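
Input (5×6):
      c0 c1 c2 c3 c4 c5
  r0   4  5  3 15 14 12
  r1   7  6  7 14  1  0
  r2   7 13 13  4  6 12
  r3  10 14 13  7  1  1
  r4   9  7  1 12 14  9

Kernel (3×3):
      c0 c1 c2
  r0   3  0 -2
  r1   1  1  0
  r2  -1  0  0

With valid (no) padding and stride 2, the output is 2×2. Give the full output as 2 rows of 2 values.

12 -11
10 46

Output[0,0]: The receptive field on the input at this output position is [4 5 3 / 7 6 7 / 7 13 13]. Elementwise product with the kernel and sum: 4·3 + 3·-2 + 7·1 + 6·1 + 7·-1.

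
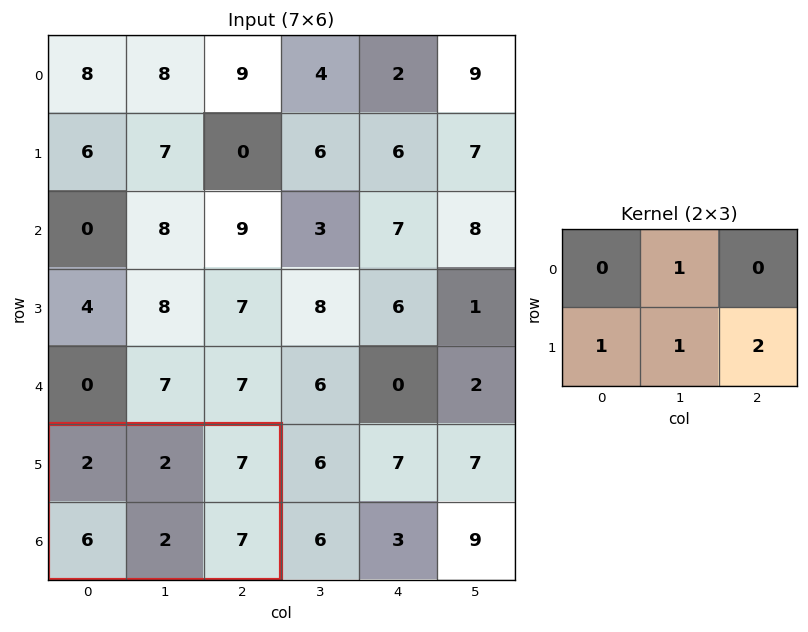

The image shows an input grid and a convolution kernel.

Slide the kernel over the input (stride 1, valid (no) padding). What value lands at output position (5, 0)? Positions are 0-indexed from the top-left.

24

The receptive field on the input at this output position is [2 2 7 / 6 2 7]. Elementwise product with the kernel and sum: 2·1 + 6·1 + 2·1 + 7·2.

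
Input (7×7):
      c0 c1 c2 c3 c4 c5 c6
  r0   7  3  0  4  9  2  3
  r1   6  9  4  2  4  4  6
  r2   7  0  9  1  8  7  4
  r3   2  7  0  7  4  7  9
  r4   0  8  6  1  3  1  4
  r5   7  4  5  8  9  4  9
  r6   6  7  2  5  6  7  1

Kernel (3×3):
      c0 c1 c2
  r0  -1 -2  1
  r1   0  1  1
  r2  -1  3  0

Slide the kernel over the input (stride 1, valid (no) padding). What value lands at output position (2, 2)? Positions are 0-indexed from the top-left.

5

The receptive field on the input at this output position is [9 1 8 / 0 7 4 / 6 1 3]. Elementwise product with the kernel and sum: 9·-1 + 1·-2 + 8·1 + 7·1 + 4·1 + 6·-1 + 1·3.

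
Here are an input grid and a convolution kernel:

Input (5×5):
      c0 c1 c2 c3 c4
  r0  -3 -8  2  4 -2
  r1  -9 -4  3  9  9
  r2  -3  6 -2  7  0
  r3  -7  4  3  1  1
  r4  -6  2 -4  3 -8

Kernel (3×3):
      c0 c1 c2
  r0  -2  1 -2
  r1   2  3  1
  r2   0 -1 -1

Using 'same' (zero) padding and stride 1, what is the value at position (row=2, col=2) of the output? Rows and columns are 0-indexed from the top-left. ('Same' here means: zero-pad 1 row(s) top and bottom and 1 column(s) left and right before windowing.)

The receptive field on the zero-padded input at this output position is [-4 3 9 / 6 -2 7 / 4 3 1]. Elementwise product with the kernel and sum: -4·-2 + 3·1 + 9·-2 + 6·2 + -2·3 + 7·1 + 3·-1 + 1·-1.

2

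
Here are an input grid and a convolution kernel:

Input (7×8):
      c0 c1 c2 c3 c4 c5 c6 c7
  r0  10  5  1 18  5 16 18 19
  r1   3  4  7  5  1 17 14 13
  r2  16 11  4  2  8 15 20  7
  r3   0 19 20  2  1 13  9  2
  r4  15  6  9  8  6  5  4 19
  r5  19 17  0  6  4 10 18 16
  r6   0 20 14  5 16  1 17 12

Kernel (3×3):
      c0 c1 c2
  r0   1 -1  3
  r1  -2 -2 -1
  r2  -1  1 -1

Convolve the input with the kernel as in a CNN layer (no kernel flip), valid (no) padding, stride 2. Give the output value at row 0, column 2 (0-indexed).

-20

The receptive field on the input at this output position is [5 16 18 / 1 17 14 / 8 15 20]. Elementwise product with the kernel and sum: 5·1 + 16·-1 + 18·3 + 1·-2 + 17·-2 + 14·-1 + 8·-1 + 15·1 + 20·-1.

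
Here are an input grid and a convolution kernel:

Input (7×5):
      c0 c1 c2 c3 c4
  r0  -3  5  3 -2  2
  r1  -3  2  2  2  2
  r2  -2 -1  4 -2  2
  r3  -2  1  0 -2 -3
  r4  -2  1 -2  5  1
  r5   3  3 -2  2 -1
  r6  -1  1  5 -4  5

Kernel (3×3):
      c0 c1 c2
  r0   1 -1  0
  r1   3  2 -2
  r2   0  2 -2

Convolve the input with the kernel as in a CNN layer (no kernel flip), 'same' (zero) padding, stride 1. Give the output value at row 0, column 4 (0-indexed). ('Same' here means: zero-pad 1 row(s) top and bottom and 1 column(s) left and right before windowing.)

The receptive field on the zero-padded input at this output position is [0 0 0 / -2 2 0 / 2 2 0]. Elementwise product with the kernel and sum: 0·1 + 0·-1 + -2·3 + 2·2 + 0·-2 + 2·2 + 0·-2.

2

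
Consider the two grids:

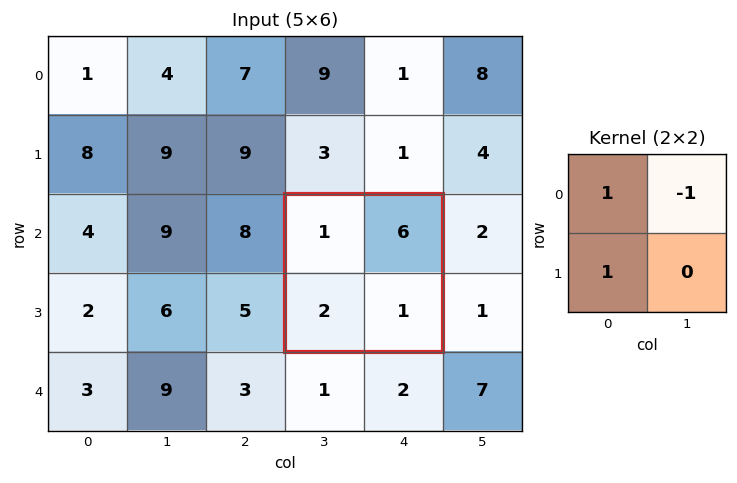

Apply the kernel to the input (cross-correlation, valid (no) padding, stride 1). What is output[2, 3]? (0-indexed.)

The receptive field on the input at this output position is [1 6 / 2 1]. Elementwise product with the kernel and sum: 1·1 + 6·-1 + 2·1.

-3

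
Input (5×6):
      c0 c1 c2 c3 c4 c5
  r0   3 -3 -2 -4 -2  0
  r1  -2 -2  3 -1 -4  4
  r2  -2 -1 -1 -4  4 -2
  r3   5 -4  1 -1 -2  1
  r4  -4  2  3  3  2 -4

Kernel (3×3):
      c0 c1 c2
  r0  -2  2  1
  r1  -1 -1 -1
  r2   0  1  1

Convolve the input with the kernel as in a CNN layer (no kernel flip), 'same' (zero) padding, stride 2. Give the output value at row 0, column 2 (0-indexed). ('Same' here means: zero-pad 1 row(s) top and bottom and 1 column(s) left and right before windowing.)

The receptive field on the zero-padded input at this output position is [0 0 0 / -4 -2 0 / -1 -4 4]. Elementwise product with the kernel and sum: 0·-2 + 0·2 + 0·1 + -4·-1 + -2·-1 + 0·-1 + -4·1 + 4·1.

6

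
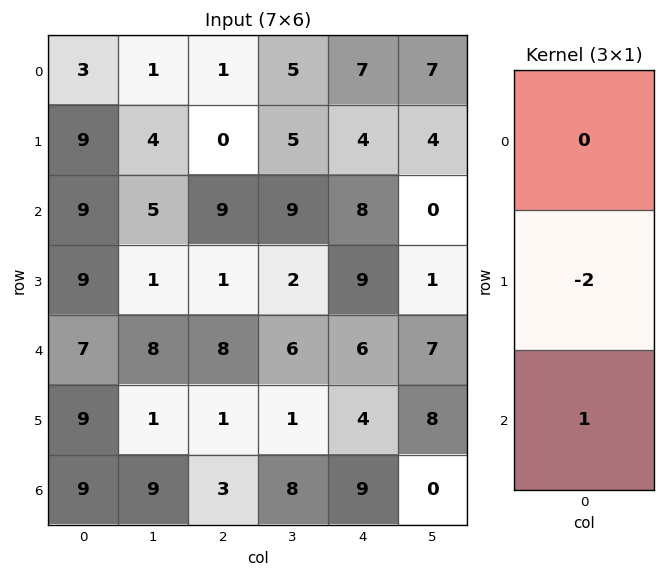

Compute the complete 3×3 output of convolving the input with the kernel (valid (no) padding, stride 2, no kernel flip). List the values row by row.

-9 9 0
-11 6 -12
-9 1 1

Output[0,0]: The receptive field on the input at this output position is [3 / 9 / 9]. Elementwise product with the kernel and sum: 9·-2 + 9·1.
Output[0,1]: The receptive field on the input at this output position is [1 / 0 / 9]. Elementwise product with the kernel and sum: 0·-2 + 9·1.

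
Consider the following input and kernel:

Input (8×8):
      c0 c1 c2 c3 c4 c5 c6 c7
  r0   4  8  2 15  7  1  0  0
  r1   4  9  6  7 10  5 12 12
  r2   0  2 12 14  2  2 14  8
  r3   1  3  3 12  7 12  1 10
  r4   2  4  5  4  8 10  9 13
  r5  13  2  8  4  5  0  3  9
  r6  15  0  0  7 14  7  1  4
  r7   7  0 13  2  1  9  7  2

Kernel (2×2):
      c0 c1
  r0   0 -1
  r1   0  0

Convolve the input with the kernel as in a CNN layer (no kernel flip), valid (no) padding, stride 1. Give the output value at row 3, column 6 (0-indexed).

The receptive field on the input at this output position is [1 10 / 9 13]. Elementwise product with the kernel and sum: 10·-1.

-10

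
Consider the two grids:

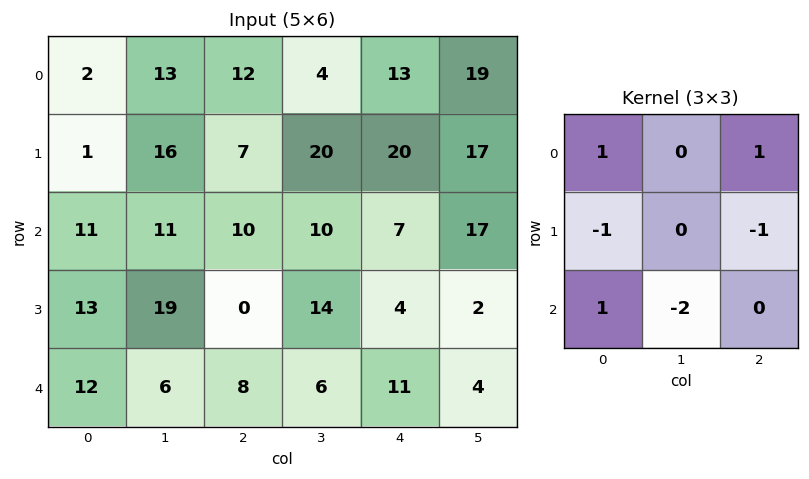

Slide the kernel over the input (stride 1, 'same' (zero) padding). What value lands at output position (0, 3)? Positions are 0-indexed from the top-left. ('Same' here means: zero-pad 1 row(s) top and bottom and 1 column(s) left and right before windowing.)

-58

The receptive field on the zero-padded input at this output position is [0 0 0 / 12 4 13 / 7 20 20]. Elementwise product with the kernel and sum: 0·1 + 0·1 + 12·-1 + 13·-1 + 7·1 + 20·-2.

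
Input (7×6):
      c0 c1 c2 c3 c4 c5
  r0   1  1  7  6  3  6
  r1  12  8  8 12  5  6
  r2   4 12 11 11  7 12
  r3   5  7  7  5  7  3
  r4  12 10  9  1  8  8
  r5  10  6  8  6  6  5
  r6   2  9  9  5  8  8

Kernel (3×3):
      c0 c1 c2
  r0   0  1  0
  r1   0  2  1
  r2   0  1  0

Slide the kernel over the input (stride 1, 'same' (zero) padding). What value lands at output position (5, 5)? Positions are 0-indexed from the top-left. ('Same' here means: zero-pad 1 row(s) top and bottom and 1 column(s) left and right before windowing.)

The receptive field on the zero-padded input at this output position is [8 8 0 / 6 5 0 / 8 8 0]. Elementwise product with the kernel and sum: 8·1 + 5·2 + 0·1 + 8·1.

26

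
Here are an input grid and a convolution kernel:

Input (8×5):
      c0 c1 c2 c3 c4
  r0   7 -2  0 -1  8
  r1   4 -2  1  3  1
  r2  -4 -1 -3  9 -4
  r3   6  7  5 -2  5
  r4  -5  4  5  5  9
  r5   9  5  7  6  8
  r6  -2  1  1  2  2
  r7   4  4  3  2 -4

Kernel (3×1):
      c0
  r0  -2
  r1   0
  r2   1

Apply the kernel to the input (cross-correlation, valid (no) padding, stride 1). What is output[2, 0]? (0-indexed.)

The receptive field on the input at this output position is [-4 / 6 / -5]. Elementwise product with the kernel and sum: -4·-2 + -5·1.

3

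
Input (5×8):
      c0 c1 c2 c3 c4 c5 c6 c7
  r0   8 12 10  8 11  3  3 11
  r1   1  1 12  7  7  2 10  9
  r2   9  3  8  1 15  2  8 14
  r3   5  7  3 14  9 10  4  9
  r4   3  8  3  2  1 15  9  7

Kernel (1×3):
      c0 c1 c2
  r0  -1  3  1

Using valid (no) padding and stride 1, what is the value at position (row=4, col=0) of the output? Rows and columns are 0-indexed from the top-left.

24

The receptive field on the input at this output position is [3 8 3]. Elementwise product with the kernel and sum: 3·-1 + 8·3 + 3·1.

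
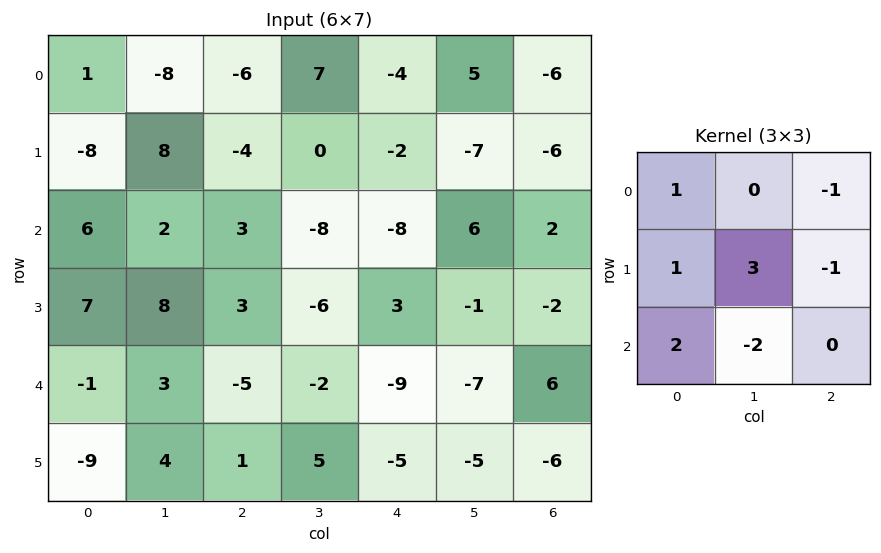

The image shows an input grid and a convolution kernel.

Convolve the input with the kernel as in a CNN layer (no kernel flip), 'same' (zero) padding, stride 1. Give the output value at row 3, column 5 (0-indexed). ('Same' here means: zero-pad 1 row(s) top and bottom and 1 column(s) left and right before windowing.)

The receptive field on the zero-padded input at this output position is [-8 6 2 / 3 -1 -2 / -9 -7 6]. Elementwise product with the kernel and sum: -8·1 + 2·-1 + 3·1 + -1·3 + -2·-1 + -9·2 + -7·-2.

-12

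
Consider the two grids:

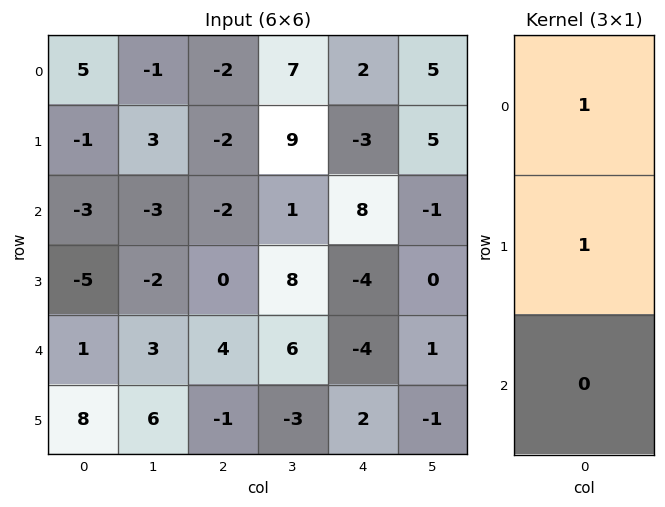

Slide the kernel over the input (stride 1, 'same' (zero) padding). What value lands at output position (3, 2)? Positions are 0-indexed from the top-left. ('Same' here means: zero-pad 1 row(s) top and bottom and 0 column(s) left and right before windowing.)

-2

The receptive field on the zero-padded input at this output position is [-2 / 0 / 4]. Elementwise product with the kernel and sum: -2·1 + 0·1.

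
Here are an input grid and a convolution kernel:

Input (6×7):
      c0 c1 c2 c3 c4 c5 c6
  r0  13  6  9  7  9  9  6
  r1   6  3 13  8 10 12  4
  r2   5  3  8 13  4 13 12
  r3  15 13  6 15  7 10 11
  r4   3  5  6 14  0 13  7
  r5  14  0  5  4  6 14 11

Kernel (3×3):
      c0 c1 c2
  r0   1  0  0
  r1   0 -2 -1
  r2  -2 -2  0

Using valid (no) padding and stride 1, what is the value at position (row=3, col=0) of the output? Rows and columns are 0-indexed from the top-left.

The receptive field on the input at this output position is [15 13 6 / 3 5 6 / 14 0 5]. Elementwise product with the kernel and sum: 15·1 + 5·-2 + 6·-1 + 14·-2 + 0·-2.

-29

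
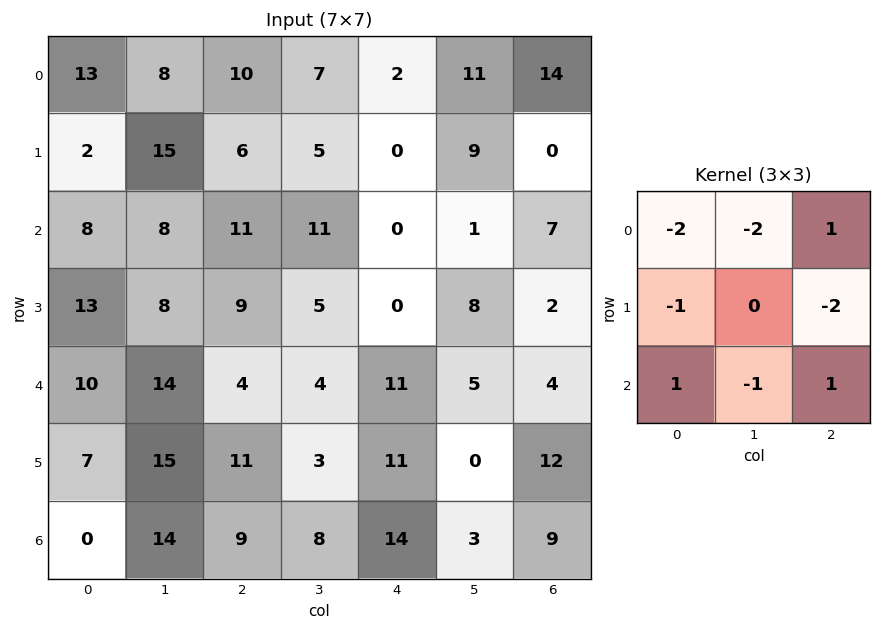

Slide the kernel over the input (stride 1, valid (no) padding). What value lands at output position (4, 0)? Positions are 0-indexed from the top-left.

-78

The receptive field on the input at this output position is [10 14 4 / 7 15 11 / 0 14 9]. Elementwise product with the kernel and sum: 10·-2 + 14·-2 + 4·1 + 7·-1 + 11·-2 + 0·1 + 14·-1 + 9·1.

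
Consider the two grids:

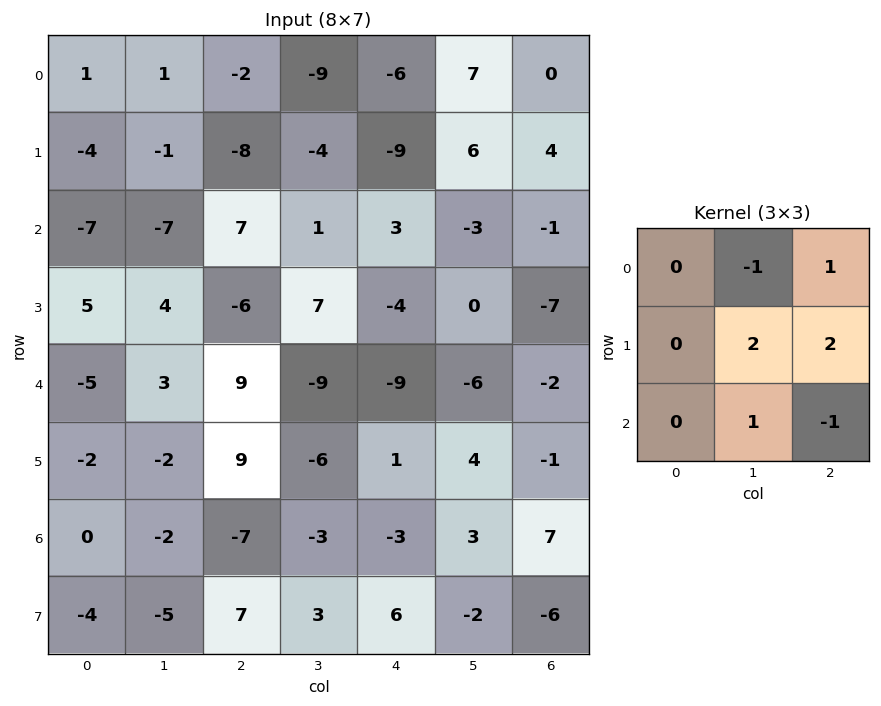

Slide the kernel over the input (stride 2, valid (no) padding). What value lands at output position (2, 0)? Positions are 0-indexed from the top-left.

The receptive field on the input at this output position is [-5 3 9 / -2 -2 9 / 0 -2 -7]. Elementwise product with the kernel and sum: 3·-1 + 9·1 + -2·2 + 9·2 + -2·1 + -7·-1.

25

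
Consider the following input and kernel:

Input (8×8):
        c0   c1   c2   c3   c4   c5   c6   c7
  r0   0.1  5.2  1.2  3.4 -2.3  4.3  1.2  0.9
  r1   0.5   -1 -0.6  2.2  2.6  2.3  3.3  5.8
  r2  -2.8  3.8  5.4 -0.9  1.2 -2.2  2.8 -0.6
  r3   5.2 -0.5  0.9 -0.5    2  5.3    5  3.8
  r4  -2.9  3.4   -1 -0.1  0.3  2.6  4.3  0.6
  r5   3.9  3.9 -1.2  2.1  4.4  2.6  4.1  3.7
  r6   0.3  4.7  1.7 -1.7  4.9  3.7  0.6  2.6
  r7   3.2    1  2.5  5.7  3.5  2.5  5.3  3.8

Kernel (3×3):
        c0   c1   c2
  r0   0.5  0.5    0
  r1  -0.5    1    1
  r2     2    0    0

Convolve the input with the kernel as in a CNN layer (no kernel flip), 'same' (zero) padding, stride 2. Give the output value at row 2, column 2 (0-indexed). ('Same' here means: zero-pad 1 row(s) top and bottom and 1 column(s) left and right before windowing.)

The receptive field on the zero-padded input at this output position is [-0.5 2 5.3 / -0.1 0.3 2.6 / 2.1 4.4 2.6]. Elementwise product with the kernel and sum: -0.5·0.5 + 2·0.5 + -0.1·-0.5 + 0.3·1 + 2.6·1 + 2.1·2.

7.9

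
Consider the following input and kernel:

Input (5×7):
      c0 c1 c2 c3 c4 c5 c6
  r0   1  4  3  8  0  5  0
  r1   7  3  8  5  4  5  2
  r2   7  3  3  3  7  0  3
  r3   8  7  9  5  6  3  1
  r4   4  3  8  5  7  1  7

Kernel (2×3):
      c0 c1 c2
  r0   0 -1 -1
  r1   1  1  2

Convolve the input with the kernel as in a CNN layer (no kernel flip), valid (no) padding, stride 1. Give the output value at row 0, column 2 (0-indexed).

The receptive field on the input at this output position is [3 8 0 / 8 5 4]. Elementwise product with the kernel and sum: 8·-1 + 0·-1 + 8·1 + 5·1 + 4·2.

13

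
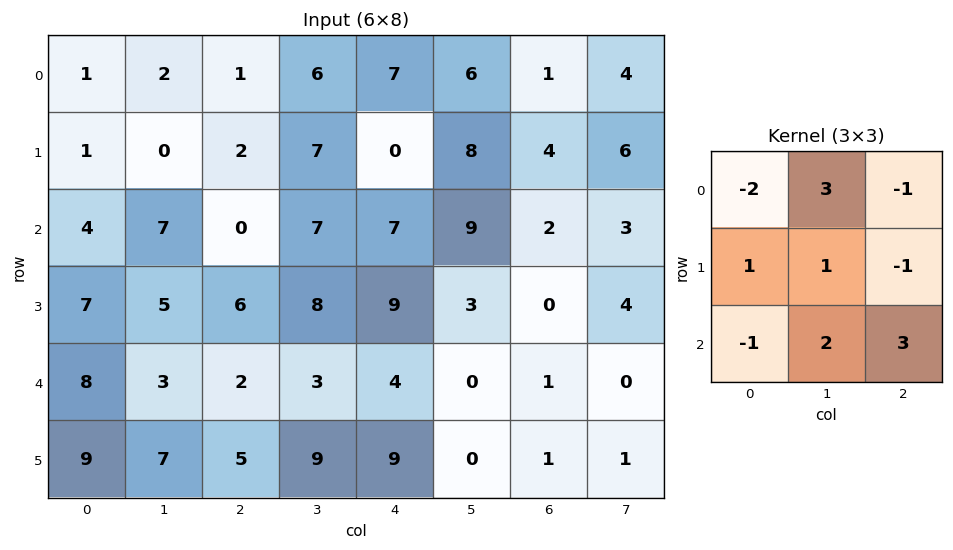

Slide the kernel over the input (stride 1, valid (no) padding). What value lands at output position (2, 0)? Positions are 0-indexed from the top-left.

23

The receptive field on the input at this output position is [4 7 0 / 7 5 6 / 8 3 2]. Elementwise product with the kernel and sum: 4·-2 + 7·3 + 0·-1 + 7·1 + 5·1 + 6·-1 + 8·-1 + 3·2 + 2·3.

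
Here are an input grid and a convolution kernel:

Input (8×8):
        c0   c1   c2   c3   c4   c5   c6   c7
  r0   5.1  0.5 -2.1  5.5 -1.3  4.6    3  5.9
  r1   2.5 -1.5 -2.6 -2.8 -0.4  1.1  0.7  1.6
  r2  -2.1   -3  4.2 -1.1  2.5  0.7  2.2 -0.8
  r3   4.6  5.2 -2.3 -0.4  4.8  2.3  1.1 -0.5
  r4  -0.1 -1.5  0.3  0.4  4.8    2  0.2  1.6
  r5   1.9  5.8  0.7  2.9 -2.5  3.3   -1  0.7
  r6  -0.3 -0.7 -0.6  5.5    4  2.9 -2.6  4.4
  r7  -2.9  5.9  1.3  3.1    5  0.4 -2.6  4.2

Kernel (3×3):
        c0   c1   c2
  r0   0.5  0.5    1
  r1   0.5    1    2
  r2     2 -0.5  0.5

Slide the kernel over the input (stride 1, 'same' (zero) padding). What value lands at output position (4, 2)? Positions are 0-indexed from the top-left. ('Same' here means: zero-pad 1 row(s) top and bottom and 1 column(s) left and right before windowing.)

14.1

The receptive field on the zero-padded input at this output position is [5.2 -2.3 -0.4 / -1.5 0.3 0.4 / 5.8 0.7 2.9]. Elementwise product with the kernel and sum: 5.2·0.5 + -2.3·0.5 + -0.4·1 + -1.5·0.5 + 0.3·1 + 0.4·2 + 5.8·2 + 0.7·-0.5 + 2.9·0.5.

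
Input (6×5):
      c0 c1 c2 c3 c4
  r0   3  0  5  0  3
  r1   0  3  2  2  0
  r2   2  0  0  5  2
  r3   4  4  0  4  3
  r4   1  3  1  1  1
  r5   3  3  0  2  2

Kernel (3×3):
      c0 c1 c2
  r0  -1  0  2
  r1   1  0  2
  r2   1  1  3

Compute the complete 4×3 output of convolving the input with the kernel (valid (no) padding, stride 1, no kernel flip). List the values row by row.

13 22 14
14 27 15
9 29 15
5 18 17

Output[0,0]: The receptive field on the input at this output position is [3 0 5 / 0 3 2 / 2 0 0]. Elementwise product with the kernel and sum: 3·-1 + 5·2 + 0·1 + 2·2 + 2·1 + 0·1 + 0·3.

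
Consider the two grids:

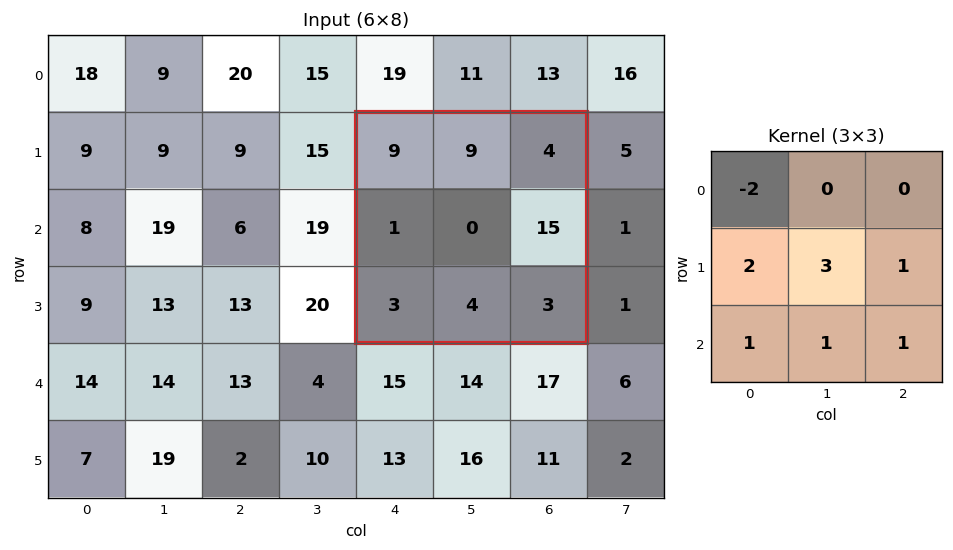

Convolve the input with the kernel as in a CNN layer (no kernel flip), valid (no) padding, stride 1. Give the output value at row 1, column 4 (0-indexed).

9

The receptive field on the input at this output position is [9 9 4 / 1 0 15 / 3 4 3]. Elementwise product with the kernel and sum: 9·-2 + 1·2 + 0·3 + 15·1 + 3·1 + 4·1 + 3·1.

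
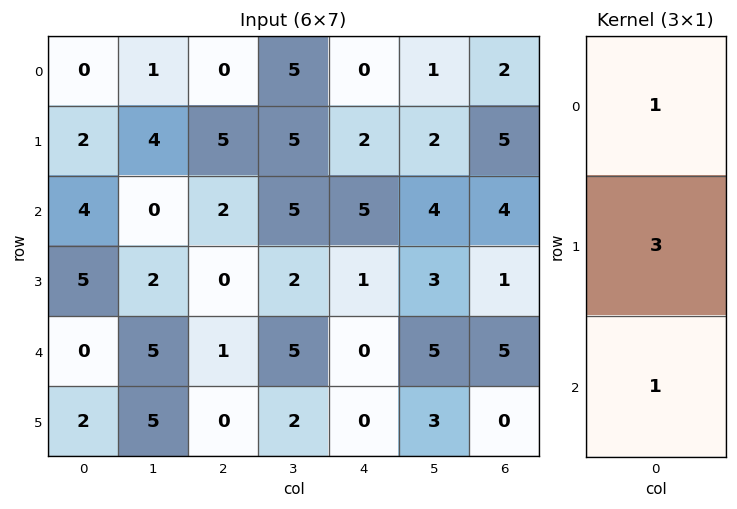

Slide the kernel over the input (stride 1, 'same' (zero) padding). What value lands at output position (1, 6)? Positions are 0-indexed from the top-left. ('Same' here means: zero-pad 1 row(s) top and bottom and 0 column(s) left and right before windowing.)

21

The receptive field on the zero-padded input at this output position is [2 / 5 / 4]. Elementwise product with the kernel and sum: 2·1 + 5·3 + 4·1.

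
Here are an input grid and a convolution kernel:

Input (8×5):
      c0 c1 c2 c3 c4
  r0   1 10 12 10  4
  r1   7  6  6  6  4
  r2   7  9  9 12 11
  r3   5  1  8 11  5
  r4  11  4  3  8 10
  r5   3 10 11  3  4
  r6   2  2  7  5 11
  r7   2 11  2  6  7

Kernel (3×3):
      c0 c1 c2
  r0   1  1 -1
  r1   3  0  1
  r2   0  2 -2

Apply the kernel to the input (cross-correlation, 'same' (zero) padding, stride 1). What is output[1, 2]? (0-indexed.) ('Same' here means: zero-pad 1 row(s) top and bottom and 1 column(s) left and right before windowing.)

30

The receptive field on the zero-padded input at this output position is [10 12 10 / 6 6 6 / 9 9 12]. Elementwise product with the kernel and sum: 10·1 + 12·1 + 10·-1 + 6·3 + 6·1 + 9·2 + 12·-2.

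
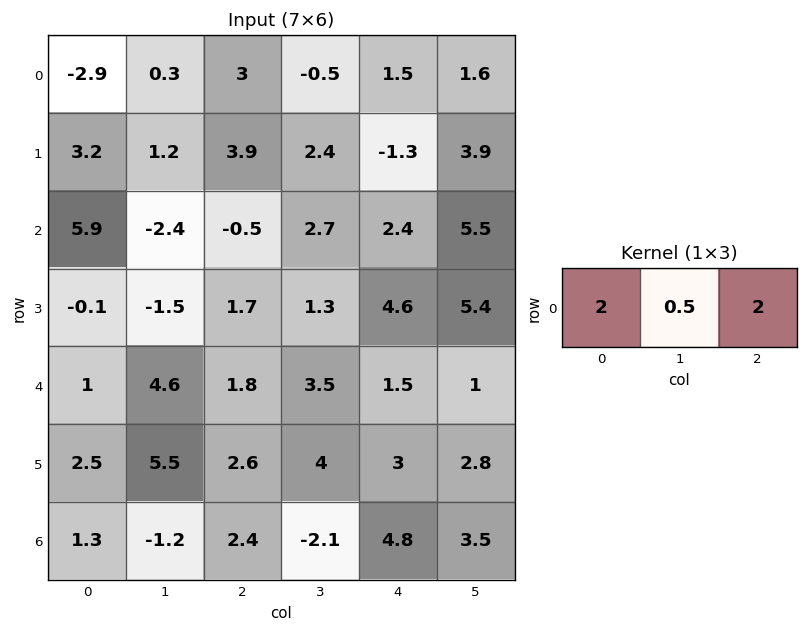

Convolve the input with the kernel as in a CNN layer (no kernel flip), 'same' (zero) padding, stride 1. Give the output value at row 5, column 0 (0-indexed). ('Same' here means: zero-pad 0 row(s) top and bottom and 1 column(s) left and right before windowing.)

The receptive field on the zero-padded input at this output position is [0 2.5 5.5]. Elementwise product with the kernel and sum: 0·2 + 2.5·0.5 + 5.5·2.

12.25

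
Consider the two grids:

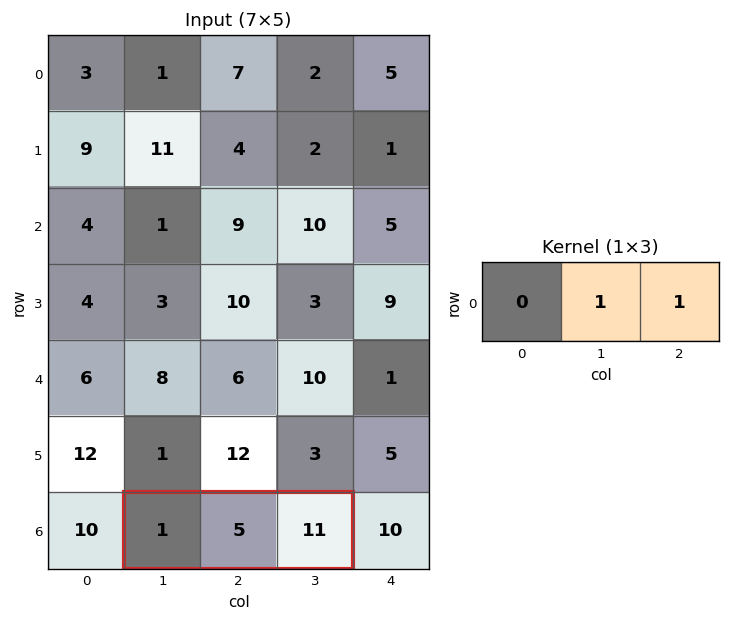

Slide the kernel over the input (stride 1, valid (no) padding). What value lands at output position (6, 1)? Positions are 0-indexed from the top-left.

16

The receptive field on the input at this output position is [1 5 11]. Elementwise product with the kernel and sum: 5·1 + 11·1.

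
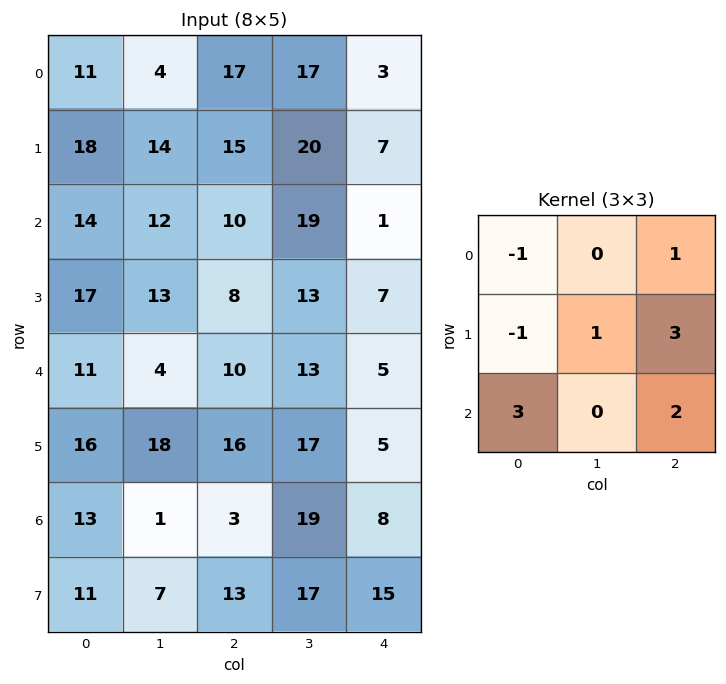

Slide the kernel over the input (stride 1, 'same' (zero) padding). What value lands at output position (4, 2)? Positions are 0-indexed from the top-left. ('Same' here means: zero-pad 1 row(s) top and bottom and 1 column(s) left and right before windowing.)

The receptive field on the zero-padded input at this output position is [13 8 13 / 4 10 13 / 18 16 17]. Elementwise product with the kernel and sum: 13·-1 + 13·1 + 4·-1 + 10·1 + 13·3 + 18·3 + 17·2.

133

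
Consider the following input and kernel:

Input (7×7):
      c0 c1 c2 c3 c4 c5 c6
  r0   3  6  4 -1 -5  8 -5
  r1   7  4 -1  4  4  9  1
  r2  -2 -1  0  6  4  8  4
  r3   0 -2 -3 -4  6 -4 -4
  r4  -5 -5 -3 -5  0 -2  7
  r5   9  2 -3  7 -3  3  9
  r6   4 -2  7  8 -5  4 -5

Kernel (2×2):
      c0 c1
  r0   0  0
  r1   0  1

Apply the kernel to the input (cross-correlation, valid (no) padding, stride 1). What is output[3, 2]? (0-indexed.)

The receptive field on the input at this output position is [-3 -4 / -3 -5]. Elementwise product with the kernel and sum: -5·1.

-5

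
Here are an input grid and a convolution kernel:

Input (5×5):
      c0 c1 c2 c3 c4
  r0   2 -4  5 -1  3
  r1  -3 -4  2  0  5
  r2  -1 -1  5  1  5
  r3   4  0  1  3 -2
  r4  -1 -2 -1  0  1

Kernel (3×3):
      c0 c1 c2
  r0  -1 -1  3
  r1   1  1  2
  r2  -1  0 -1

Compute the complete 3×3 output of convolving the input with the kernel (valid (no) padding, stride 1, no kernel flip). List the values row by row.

Output[0,0]: The receptive field on the input at this output position is [2 -4 5 / -3 -4 2 / -1 -1 5]. Elementwise product with the kernel and sum: 2·-1 + -4·-1 + 5·3 + -3·1 + -4·1 + 2·2 + -1·-1 + 5·-1.
Output[0,1]: The receptive field on the input at this output position is [-4 5 -1 / -4 2 0 / -1 5 1]. Elementwise product with the kernel and sum: -4·-1 + 5·-1 + -1·3 + -4·1 + 2·1 + 0·2 + -1·-1 + 1·-1.

10 -6 7
16 5 30
25 8 9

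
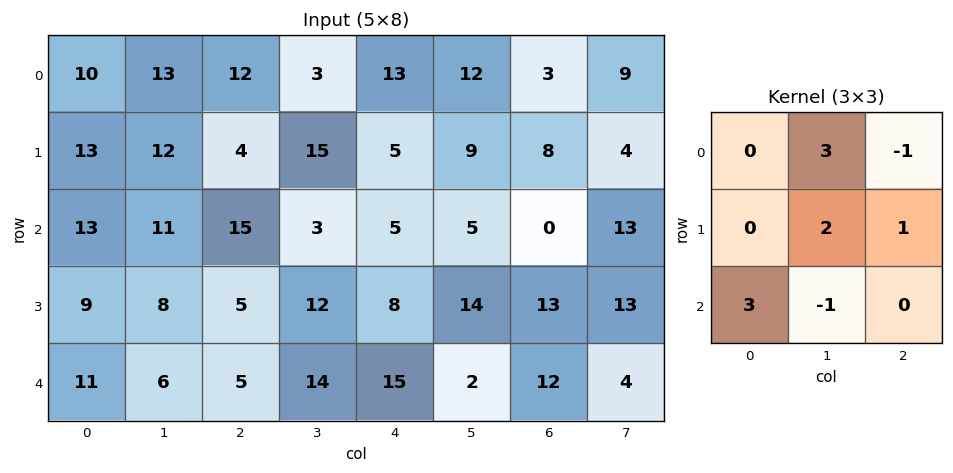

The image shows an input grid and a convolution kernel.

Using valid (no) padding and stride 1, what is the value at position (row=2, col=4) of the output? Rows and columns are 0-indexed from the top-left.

The receptive field on the input at this output position is [5 5 0 / 8 14 13 / 15 2 12]. Elementwise product with the kernel and sum: 5·3 + 0·-1 + 14·2 + 13·1 + 15·3 + 2·-1.

99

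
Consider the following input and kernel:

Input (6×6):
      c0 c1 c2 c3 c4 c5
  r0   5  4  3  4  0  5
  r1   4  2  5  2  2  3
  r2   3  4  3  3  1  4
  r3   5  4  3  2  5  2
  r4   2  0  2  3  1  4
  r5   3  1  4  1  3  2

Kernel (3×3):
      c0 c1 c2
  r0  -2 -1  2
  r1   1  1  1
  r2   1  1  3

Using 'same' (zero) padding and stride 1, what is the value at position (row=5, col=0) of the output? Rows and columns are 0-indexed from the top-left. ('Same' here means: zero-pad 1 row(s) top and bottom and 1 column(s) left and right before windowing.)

2

The receptive field on the zero-padded input at this output position is [0 2 0 / 0 3 1 / 0 0 0]. Elementwise product with the kernel and sum: 0·-2 + 2·-1 + 0·2 + 0·1 + 3·1 + 1·1 + 0·1 + 0·1 + 0·3.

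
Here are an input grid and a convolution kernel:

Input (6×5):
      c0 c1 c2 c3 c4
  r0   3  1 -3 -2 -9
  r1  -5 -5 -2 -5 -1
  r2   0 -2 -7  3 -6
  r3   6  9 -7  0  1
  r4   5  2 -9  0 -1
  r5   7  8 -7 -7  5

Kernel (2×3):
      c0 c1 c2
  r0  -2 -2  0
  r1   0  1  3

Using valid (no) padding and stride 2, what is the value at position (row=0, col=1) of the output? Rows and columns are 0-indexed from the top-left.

The receptive field on the input at this output position is [-3 -2 -9 / -2 -5 -1]. Elementwise product with the kernel and sum: -3·-2 + -2·-2 + -5·1 + -1·3.

2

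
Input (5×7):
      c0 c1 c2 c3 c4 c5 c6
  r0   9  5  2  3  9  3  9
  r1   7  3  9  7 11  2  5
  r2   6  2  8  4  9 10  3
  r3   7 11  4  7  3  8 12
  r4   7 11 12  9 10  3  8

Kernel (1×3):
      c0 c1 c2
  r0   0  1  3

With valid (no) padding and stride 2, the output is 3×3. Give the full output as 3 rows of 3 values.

11 30 30
26 31 19
47 39 27

Output[0,0]: The receptive field on the input at this output position is [9 5 2]. Elementwise product with the kernel and sum: 5·1 + 2·3.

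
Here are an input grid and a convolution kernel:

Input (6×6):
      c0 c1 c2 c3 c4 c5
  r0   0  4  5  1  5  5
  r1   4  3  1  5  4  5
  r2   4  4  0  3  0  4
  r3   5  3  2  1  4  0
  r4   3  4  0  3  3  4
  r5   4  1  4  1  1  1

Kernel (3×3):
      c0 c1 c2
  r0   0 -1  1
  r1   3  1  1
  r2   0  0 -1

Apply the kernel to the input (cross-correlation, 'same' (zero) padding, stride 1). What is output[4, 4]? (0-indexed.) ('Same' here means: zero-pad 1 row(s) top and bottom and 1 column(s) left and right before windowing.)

11

The receptive field on the zero-padded input at this output position is [1 4 0 / 3 3 4 / 1 1 1]. Elementwise product with the kernel and sum: 4·-1 + 0·1 + 3·3 + 3·1 + 4·1 + 1·-1.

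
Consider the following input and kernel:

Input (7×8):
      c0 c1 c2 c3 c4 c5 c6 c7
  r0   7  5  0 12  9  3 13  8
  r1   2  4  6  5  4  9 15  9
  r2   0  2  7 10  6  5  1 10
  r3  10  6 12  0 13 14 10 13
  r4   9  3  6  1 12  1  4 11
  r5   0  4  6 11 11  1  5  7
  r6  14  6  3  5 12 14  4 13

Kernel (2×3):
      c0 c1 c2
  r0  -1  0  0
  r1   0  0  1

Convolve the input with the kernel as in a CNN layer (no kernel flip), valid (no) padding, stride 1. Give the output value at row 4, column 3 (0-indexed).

The receptive field on the input at this output position is [1 12 1 / 11 11 1]. Elementwise product with the kernel and sum: 1·-1 + 1·1.

0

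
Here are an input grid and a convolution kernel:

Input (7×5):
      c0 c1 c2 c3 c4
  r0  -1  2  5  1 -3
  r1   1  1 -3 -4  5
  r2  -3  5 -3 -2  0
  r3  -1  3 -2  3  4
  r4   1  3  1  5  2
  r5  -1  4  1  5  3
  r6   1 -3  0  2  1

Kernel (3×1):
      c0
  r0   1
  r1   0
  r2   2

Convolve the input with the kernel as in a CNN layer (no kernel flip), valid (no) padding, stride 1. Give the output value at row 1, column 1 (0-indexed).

The receptive field on the input at this output position is [1 / 5 / 3]. Elementwise product with the kernel and sum: 1·1 + 3·2.

7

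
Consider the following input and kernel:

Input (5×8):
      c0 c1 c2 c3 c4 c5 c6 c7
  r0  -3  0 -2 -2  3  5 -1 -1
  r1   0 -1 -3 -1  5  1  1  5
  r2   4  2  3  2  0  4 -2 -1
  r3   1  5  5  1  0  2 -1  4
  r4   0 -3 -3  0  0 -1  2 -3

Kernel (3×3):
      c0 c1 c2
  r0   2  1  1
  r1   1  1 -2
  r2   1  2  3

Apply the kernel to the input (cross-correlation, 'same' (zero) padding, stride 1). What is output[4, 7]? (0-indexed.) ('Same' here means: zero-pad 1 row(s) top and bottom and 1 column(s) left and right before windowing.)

The receptive field on the zero-padded input at this output position is [-1 4 0 / 2 -3 0 / 0 0 0]. Elementwise product with the kernel and sum: -1·2 + 4·1 + 0·1 + 2·1 + -3·1 + 0·-2 + 0·1 + 0·2 + 0·3.

1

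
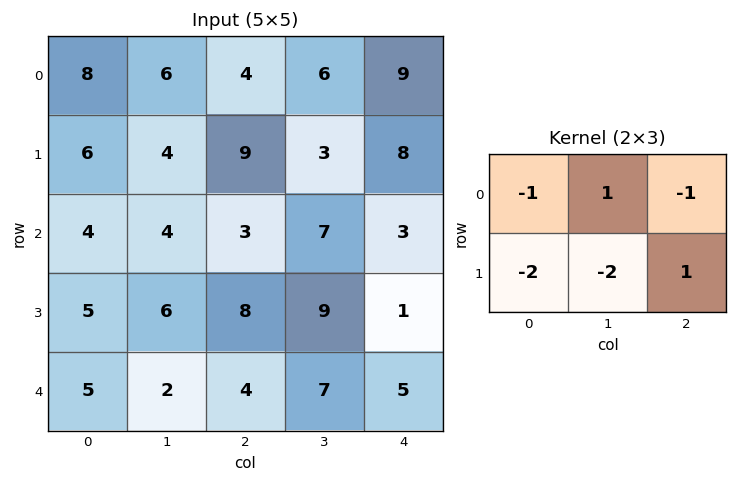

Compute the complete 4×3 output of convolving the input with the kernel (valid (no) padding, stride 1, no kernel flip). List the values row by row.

-17 -31 -23
-24 -5 -31
-17 -27 -32
-17 -12 -17

Output[0,0]: The receptive field on the input at this output position is [8 6 4 / 6 4 9]. Elementwise product with the kernel and sum: 8·-1 + 6·1 + 4·-1 + 6·-2 + 4·-2 + 9·1.
Output[0,1]: The receptive field on the input at this output position is [6 4 6 / 4 9 3]. Elementwise product with the kernel and sum: 6·-1 + 4·1 + 6·-1 + 4·-2 + 9·-2 + 3·1.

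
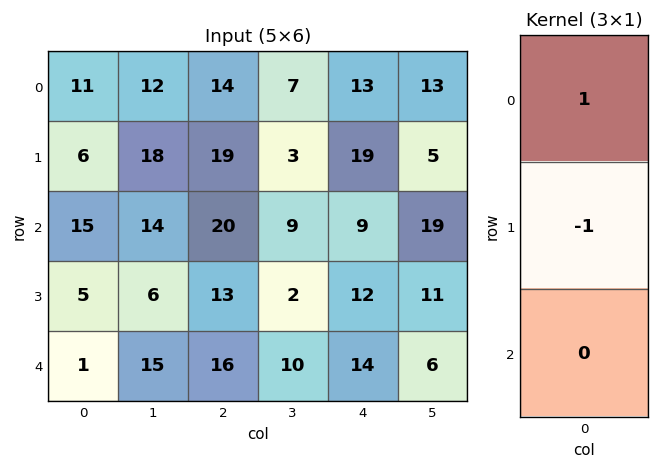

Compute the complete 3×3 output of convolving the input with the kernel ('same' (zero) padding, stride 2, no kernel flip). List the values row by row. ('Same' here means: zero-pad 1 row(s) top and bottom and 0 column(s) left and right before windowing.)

-11 -14 -13
-9 -1 10
4 -3 -2

Output[0,0]: The receptive field on the zero-padded input at this output position is [0 / 11 / 6]. Elementwise product with the kernel and sum: 0·1 + 11·-1.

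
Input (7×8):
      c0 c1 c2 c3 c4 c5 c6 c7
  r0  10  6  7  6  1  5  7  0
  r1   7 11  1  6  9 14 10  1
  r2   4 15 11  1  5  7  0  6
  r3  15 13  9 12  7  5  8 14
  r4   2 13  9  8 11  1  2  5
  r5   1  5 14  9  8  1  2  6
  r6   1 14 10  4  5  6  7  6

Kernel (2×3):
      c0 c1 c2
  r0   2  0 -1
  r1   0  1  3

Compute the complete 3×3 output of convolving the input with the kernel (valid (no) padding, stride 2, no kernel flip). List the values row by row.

27 46 39
37 50 39
42 40 27

Output[0,0]: The receptive field on the input at this output position is [10 6 7 / 7 11 1]. Elementwise product with the kernel and sum: 10·2 + 7·-1 + 11·1 + 1·3.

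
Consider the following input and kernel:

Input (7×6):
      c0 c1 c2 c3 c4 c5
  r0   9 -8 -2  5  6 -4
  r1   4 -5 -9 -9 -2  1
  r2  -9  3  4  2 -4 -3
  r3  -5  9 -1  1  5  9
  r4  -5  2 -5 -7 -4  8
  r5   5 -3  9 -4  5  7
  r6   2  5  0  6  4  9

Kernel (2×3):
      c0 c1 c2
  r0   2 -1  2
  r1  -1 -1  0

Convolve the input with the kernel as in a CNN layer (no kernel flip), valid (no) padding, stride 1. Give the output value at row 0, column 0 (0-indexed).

The receptive field on the input at this output position is [9 -8 -2 / 4 -5 -9]. Elementwise product with the kernel and sum: 9·2 + -8·-1 + -2·2 + 4·-1 + -5·-1.

23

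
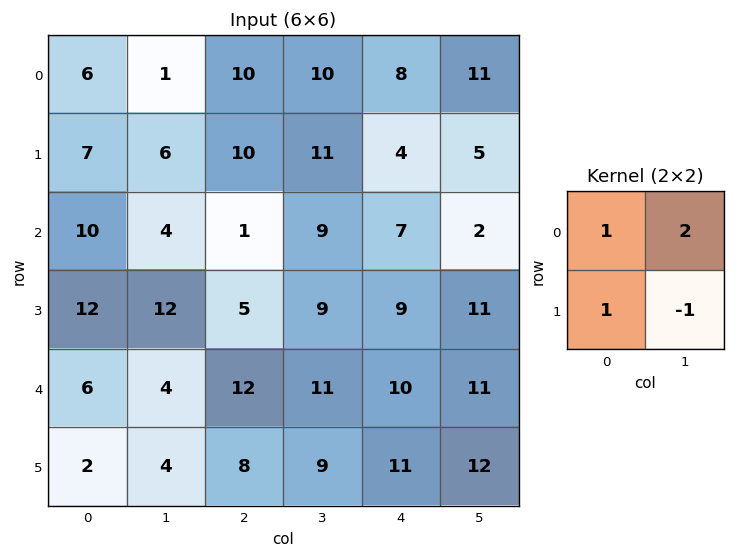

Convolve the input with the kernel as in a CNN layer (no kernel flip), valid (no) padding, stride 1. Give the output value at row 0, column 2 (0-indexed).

29

The receptive field on the input at this output position is [10 10 / 10 11]. Elementwise product with the kernel and sum: 10·1 + 10·2 + 10·1 + 11·-1.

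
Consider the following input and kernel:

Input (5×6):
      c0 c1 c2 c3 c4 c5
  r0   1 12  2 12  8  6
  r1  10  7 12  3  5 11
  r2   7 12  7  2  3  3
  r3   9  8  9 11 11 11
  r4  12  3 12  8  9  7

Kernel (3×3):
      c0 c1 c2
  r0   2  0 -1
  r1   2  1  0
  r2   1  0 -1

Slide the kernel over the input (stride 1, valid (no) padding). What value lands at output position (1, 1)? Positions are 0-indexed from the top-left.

39

The receptive field on the input at this output position is [7 12 3 / 12 7 2 / 8 9 11]. Elementwise product with the kernel and sum: 7·2 + 3·-1 + 12·2 + 7·1 + 8·1 + 11·-1.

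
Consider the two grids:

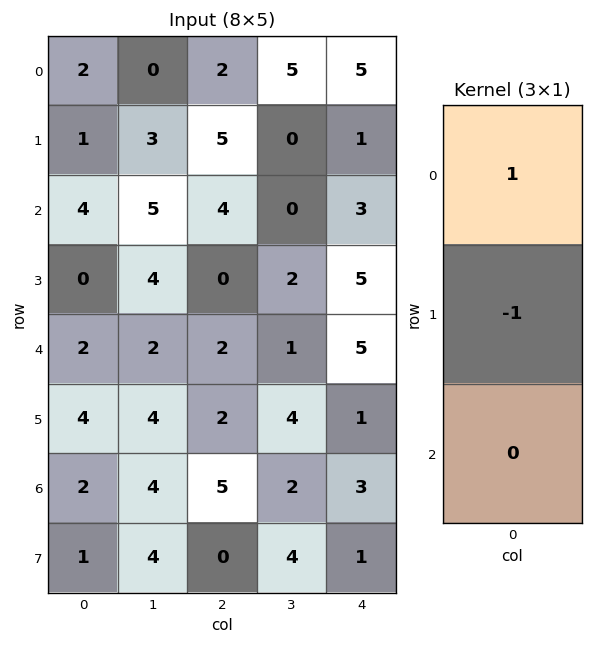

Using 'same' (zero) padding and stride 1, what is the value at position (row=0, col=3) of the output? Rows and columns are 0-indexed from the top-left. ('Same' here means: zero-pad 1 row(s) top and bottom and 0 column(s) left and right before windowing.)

-5

The receptive field on the zero-padded input at this output position is [0 / 5 / 0]. Elementwise product with the kernel and sum: 0·1 + 5·-1.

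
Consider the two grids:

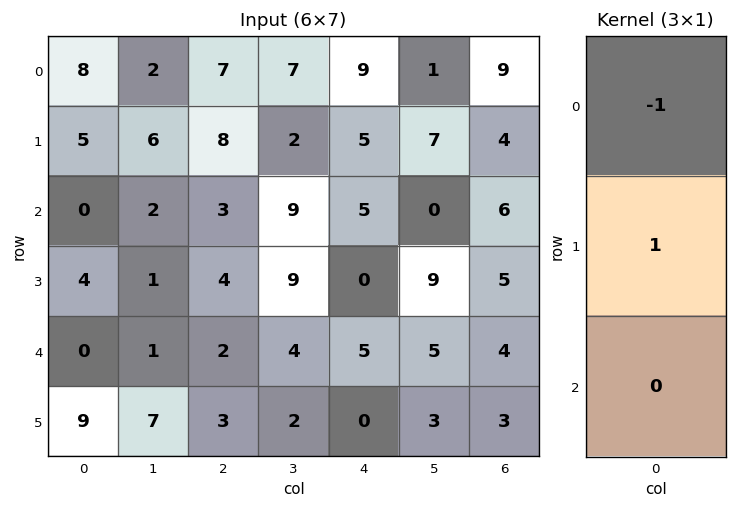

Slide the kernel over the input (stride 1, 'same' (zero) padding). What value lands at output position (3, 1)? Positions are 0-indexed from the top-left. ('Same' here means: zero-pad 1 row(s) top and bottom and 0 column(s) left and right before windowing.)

The receptive field on the zero-padded input at this output position is [2 / 1 / 1]. Elementwise product with the kernel and sum: 2·-1 + 1·1.

-1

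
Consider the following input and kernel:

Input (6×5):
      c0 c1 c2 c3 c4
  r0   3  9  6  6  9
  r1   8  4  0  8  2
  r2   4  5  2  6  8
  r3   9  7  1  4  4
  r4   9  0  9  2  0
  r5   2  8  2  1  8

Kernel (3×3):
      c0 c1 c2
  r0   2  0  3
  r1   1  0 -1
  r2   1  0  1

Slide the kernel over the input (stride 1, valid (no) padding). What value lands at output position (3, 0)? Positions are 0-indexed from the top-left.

25

The receptive field on the input at this output position is [9 7 1 / 9 0 9 / 2 8 2]. Elementwise product with the kernel and sum: 9·2 + 1·3 + 9·1 + 9·-1 + 2·1 + 2·1.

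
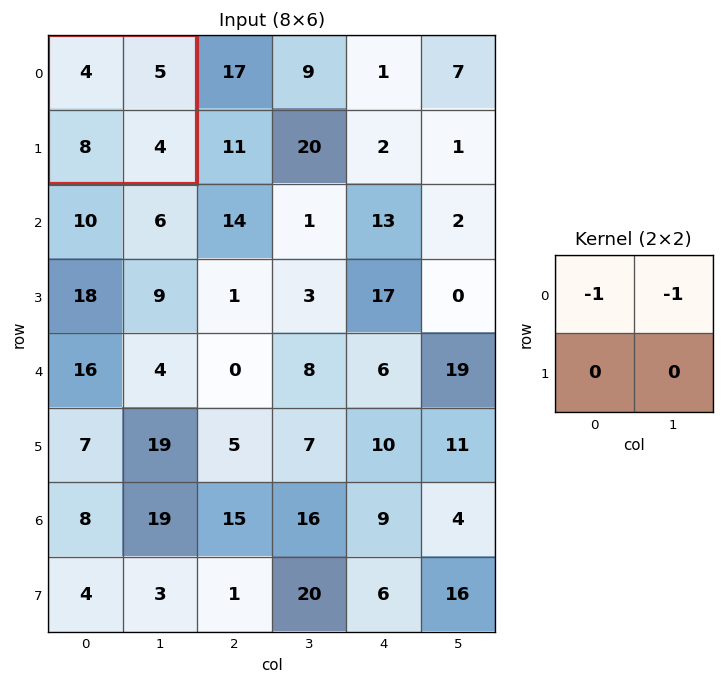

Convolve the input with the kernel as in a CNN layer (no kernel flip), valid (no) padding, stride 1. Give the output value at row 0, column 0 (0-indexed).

-9

The receptive field on the input at this output position is [4 5 / 8 4]. Elementwise product with the kernel and sum: 4·-1 + 5·-1.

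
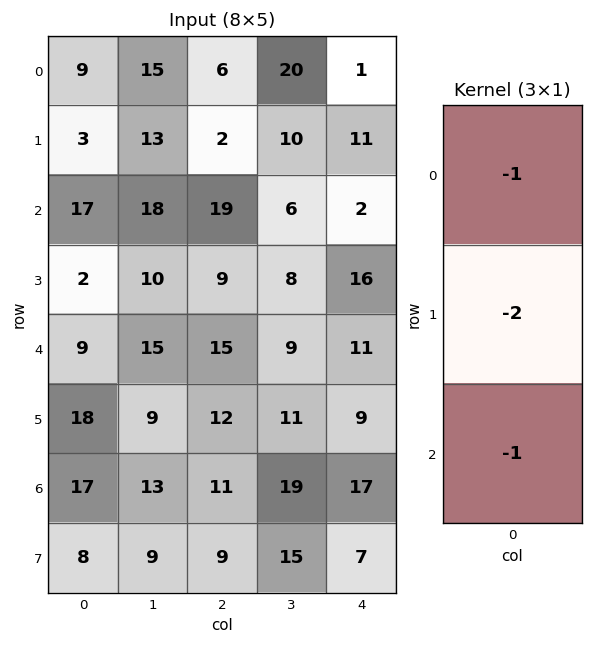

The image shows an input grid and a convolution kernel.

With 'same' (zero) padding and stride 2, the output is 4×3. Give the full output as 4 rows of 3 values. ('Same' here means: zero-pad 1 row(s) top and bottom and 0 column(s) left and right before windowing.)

-21 -14 -13
-39 -49 -31
-38 -51 -47
-60 -43 -50

Output[0,0]: The receptive field on the zero-padded input at this output position is [0 / 9 / 3]. Elementwise product with the kernel and sum: 0·-1 + 9·-2 + 3·-1.
Output[0,1]: The receptive field on the zero-padded input at this output position is [0 / 6 / 2]. Elementwise product with the kernel and sum: 0·-1 + 6·-2 + 2·-1.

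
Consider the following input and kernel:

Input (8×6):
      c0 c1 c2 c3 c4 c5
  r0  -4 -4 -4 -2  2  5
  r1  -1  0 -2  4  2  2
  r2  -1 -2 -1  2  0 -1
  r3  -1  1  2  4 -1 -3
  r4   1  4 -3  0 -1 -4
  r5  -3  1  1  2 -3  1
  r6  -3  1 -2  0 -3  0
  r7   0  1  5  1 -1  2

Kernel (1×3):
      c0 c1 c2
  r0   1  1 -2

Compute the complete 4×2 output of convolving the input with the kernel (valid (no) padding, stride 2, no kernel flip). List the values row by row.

0 -10
-1 1
11 -1
2 4

Output[0,0]: The receptive field on the input at this output position is [-4 -4 -4]. Elementwise product with the kernel and sum: -4·1 + -4·1 + -4·-2.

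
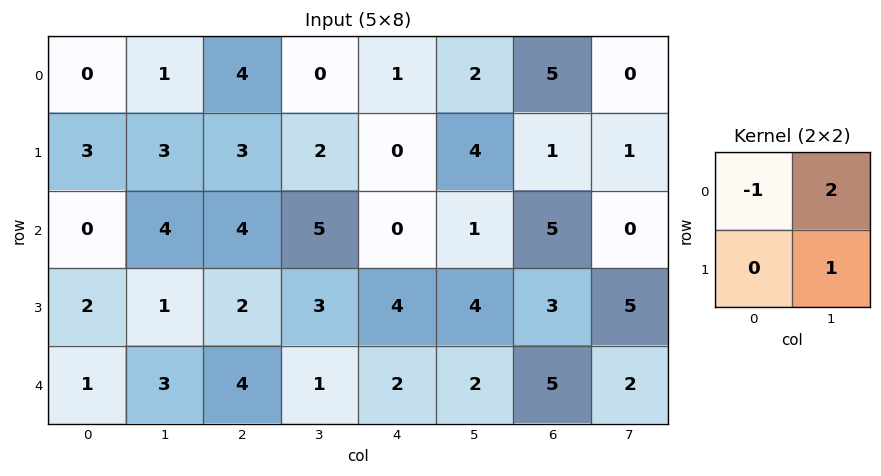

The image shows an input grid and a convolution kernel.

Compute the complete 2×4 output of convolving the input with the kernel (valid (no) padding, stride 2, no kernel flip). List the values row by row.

Output[0,0]: The receptive field on the input at this output position is [0 1 / 3 3]. Elementwise product with the kernel and sum: 0·-1 + 1·2 + 3·1.

5 -2 7 -4
9 9 6 0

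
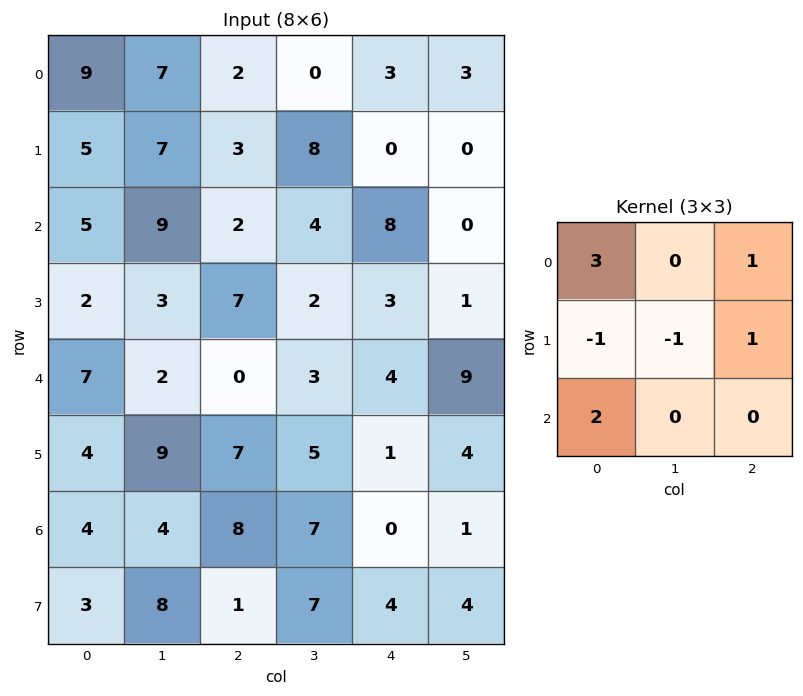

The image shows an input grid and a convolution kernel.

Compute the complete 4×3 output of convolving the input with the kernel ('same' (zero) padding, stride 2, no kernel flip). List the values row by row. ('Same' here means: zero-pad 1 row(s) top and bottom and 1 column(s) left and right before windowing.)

Output[0,0]: The receptive field on the zero-padded input at this output position is [0 0 0 / 0 9 7 / 0 5 7]. Elementwise product with the kernel and sum: 0·3 + 0·1 + 0·-1 + 9·-1 + 7·1 + 0·2.

-2 5 16
11 28 16
-2 30 19
9 43 27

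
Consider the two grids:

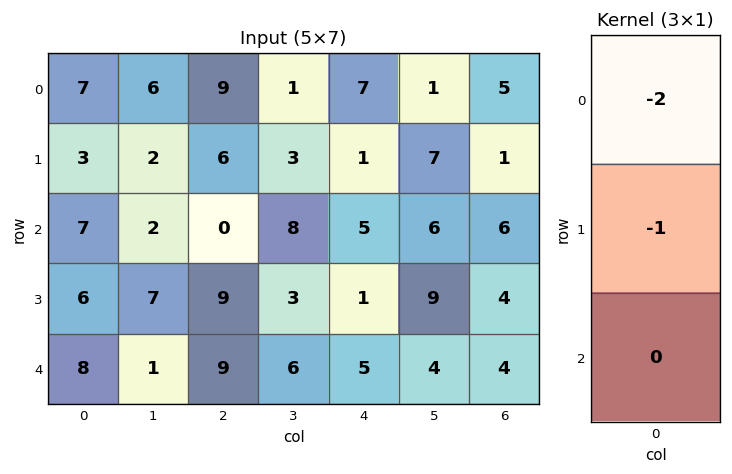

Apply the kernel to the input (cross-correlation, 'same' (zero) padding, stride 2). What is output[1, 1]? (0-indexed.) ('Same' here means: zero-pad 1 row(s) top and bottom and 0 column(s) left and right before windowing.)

The receptive field on the zero-padded input at this output position is [6 / 0 / 9]. Elementwise product with the kernel and sum: 6·-2 + 0·-1.

-12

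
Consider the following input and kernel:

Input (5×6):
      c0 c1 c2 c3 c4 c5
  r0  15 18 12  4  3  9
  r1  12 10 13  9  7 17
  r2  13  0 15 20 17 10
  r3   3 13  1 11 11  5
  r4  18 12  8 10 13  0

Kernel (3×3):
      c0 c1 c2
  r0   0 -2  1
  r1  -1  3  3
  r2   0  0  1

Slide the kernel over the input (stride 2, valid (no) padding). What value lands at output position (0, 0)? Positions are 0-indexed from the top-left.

48

The receptive field on the input at this output position is [15 18 12 / 12 10 13 / 13 0 15]. Elementwise product with the kernel and sum: 18·-2 + 12·1 + 12·-1 + 10·3 + 13·3 + 15·1.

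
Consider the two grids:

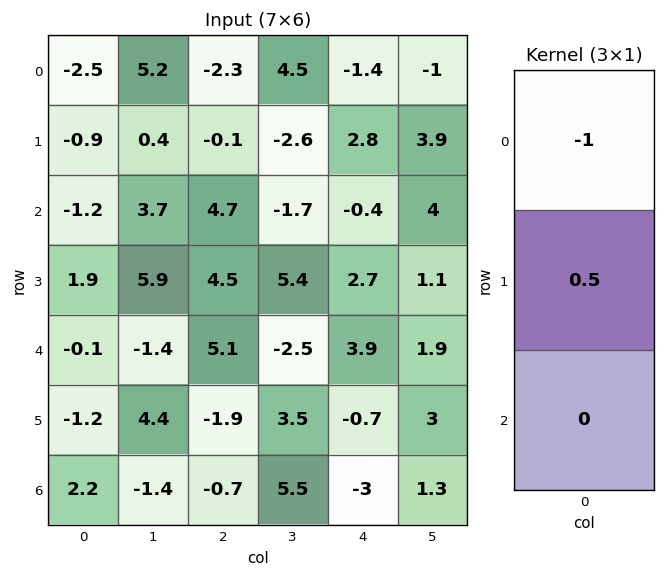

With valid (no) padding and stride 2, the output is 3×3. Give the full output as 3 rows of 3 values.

2.05 2.25 2.8
2.15 -2.45 1.75
-0.5 -6.05 -4.25

Output[0,0]: The receptive field on the input at this output position is [-2.5 / -0.9 / -1.2]. Elementwise product with the kernel and sum: -2.5·-1 + -0.9·0.5.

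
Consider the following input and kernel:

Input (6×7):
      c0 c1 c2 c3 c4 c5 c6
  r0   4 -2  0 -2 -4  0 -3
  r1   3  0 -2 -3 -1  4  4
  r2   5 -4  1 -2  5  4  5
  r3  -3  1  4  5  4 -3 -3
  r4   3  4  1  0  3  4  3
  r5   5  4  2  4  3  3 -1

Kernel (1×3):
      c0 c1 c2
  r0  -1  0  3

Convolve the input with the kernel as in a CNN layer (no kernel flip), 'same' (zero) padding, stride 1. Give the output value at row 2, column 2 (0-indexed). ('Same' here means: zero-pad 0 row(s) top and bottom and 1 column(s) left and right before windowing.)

-2

The receptive field on the zero-padded input at this output position is [-4 1 -2]. Elementwise product with the kernel and sum: -4·-1 + -2·3.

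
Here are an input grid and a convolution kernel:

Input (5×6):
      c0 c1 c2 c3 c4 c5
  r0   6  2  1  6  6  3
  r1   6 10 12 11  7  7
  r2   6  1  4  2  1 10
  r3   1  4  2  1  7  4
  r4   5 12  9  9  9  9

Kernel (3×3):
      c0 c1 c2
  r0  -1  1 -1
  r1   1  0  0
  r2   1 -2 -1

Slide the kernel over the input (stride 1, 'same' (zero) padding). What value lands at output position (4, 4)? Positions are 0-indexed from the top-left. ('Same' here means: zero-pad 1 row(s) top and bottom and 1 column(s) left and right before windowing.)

11

The receptive field on the zero-padded input at this output position is [1 7 4 / 9 9 9 / 0 0 0]. Elementwise product with the kernel and sum: 1·-1 + 7·1 + 4·-1 + 9·1 + 0·1 + 0·-2 + 0·-1.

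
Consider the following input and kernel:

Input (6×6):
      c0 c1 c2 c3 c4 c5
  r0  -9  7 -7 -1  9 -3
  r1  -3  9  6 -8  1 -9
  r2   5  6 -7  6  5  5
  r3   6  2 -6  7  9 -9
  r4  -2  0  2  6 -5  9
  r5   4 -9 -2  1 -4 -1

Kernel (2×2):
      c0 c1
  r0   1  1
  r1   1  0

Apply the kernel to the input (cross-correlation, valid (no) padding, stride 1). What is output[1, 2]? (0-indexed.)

The receptive field on the input at this output position is [6 -8 / -7 6]. Elementwise product with the kernel and sum: 6·1 + -8·1 + -7·1.

-9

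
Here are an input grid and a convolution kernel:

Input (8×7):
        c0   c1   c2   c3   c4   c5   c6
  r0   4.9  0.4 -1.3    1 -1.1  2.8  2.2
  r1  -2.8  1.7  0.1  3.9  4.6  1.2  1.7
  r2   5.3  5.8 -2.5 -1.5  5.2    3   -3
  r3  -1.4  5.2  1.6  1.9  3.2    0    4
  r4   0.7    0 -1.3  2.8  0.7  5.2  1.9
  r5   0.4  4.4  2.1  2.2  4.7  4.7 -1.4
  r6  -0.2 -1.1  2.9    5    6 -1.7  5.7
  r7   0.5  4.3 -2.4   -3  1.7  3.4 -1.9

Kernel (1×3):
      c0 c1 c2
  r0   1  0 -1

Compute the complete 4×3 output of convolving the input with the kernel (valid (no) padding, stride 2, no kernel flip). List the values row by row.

6.2 -0.2 -3.3
7.8 -7.7 8.2
2 -2 -1.2
-3.1 -3.1 0.3

Output[0,0]: The receptive field on the input at this output position is [4.9 0.4 -1.3]. Elementwise product with the kernel and sum: 4.9·1 + -1.3·-1.
Output[0,1]: The receptive field on the input at this output position is [-1.3 1 -1.1]. Elementwise product with the kernel and sum: -1.3·1 + -1.1·-1.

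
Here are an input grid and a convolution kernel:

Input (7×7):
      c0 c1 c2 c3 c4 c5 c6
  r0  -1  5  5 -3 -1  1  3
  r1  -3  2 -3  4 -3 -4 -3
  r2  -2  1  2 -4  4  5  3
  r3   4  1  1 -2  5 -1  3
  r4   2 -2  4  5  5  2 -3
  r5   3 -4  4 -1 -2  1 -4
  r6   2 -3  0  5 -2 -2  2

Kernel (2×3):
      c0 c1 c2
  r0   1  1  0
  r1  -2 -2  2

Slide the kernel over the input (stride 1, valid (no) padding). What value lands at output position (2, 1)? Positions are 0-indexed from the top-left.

-5

The receptive field on the input at this output position is [1 2 -4 / 1 1 -2]. Elementwise product with the kernel and sum: 1·1 + 2·1 + 1·-2 + 1·-2 + -2·2.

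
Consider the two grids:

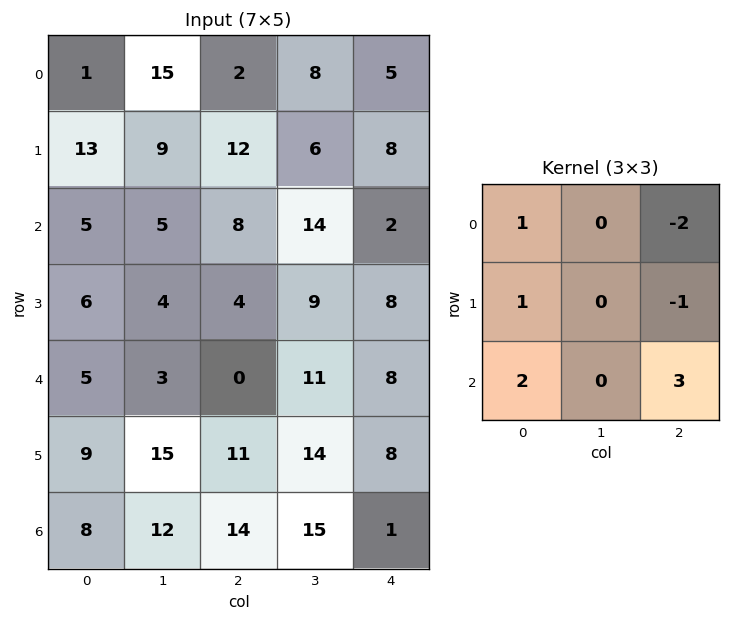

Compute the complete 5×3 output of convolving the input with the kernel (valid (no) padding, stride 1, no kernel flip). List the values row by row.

32 54 18
10 23 34
1 11 24
54 50 26
61 51 18

Output[0,0]: The receptive field on the input at this output position is [1 15 2 / 13 9 12 / 5 5 8]. Elementwise product with the kernel and sum: 1·1 + 2·-2 + 13·1 + 12·-1 + 5·2 + 8·3.
Output[0,1]: The receptive field on the input at this output position is [15 2 8 / 9 12 6 / 5 8 14]. Elementwise product with the kernel and sum: 15·1 + 8·-2 + 9·1 + 6·-1 + 5·2 + 14·3.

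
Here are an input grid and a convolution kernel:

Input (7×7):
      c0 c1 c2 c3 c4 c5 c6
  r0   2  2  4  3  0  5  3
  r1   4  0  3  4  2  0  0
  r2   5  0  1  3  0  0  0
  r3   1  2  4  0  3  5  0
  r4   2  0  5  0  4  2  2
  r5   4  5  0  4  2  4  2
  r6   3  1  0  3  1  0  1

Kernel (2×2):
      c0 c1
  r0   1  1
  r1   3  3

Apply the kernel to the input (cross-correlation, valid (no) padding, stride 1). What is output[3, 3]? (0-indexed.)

15

The receptive field on the input at this output position is [0 3 / 0 4]. Elementwise product with the kernel and sum: 0·1 + 3·1 + 0·3 + 4·3.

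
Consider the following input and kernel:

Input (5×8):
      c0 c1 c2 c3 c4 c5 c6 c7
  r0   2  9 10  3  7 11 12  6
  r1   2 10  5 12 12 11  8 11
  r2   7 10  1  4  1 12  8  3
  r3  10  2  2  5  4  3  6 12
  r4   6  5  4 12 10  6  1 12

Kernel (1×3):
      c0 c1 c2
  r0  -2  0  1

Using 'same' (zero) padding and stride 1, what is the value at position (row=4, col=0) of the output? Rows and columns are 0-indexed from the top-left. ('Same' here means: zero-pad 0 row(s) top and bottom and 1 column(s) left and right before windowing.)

5

The receptive field on the zero-padded input at this output position is [0 6 5]. Elementwise product with the kernel and sum: 0·-2 + 5·1.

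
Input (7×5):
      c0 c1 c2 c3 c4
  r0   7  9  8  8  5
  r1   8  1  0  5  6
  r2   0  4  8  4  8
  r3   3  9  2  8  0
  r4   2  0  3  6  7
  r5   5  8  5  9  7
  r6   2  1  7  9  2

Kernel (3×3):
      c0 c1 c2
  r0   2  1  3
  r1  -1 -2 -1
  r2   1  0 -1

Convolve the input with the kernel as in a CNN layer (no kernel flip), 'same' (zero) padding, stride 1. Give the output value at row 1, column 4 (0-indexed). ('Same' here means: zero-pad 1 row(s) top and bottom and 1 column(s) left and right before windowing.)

8

The receptive field on the zero-padded input at this output position is [8 5 0 / 5 6 0 / 4 8 0]. Elementwise product with the kernel and sum: 8·2 + 5·1 + 0·3 + 5·-1 + 6·-2 + 0·-1 + 4·1 + 0·-1.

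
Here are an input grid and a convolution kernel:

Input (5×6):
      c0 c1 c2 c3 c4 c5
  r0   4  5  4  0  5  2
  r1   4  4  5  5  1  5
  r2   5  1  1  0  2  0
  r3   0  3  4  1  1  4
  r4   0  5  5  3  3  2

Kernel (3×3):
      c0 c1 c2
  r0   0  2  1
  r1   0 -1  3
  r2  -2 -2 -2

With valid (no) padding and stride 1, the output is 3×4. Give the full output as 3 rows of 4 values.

Output[0,0]: The receptive field on the input at this output position is [4 5 4 / 4 4 5 / 5 1 1]. Elementwise product with the kernel and sum: 5·2 + 4·1 + 4·-1 + 5·3 + 5·-2 + 1·-2 + 1·-2.
Output[0,1]: The receptive field on the input at this output position is [5 4 0 / 4 5 5 / 1 1 0]. Elementwise product with the kernel and sum: 4·2 + 0·1 + 5·-1 + 5·3 + 1·-2 + 1·-2 + 0·-2.

11 14 -3 22
1 -2 5 -7
-8 -25 -18 -1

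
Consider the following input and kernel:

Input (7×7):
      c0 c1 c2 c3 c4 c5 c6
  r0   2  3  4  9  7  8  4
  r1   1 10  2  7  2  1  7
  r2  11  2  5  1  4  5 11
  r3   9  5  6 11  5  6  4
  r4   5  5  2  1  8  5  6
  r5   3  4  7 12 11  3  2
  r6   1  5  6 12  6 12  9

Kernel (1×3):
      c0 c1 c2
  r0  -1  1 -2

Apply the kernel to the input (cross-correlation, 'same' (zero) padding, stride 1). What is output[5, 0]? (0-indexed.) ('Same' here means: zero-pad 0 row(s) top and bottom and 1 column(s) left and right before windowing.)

-5

The receptive field on the zero-padded input at this output position is [0 3 4]. Elementwise product with the kernel and sum: 0·-1 + 3·1 + 4·-2.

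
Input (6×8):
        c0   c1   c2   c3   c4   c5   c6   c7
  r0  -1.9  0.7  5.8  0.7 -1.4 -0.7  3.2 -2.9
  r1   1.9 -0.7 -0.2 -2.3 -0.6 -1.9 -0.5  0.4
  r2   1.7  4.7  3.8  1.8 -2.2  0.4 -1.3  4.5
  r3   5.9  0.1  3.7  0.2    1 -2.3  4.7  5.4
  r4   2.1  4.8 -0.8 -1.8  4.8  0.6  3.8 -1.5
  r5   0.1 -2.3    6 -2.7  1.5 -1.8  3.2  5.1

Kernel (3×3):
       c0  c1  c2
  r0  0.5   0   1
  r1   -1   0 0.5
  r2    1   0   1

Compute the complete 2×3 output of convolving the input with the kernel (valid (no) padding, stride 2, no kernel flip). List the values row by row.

Output[0,0]: The receptive field on the input at this output position is [-1.9 0.7 5.8 / 1.9 -0.7 -0.2 / 1.7 4.7 3.8]. Elementwise product with the kernel and sum: -1.9·0.5 + 5.8·1 + 1.9·-1 + -0.2·0.5 + 1.7·1 + 3.8·1.

8.35 3 -0.65
1.9 0.5 7.55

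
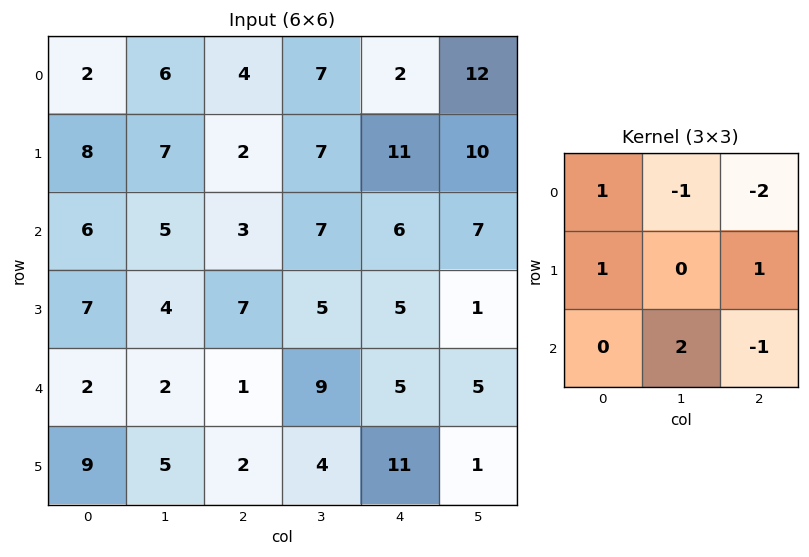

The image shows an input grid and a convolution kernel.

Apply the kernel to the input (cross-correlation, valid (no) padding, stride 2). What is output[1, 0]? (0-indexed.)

The receptive field on the input at this output position is [6 5 3 / 7 4 7 / 2 2 1]. Elementwise product with the kernel and sum: 6·1 + 5·-1 + 3·-2 + 7·1 + 7·1 + 2·2 + 1·-1.

12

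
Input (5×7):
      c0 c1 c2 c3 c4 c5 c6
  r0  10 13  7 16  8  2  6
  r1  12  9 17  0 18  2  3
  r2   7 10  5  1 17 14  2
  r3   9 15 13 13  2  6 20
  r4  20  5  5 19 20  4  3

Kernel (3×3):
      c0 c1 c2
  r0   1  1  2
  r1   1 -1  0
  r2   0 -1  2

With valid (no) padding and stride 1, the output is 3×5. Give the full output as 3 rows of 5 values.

40 41 89 21 28
63 44 48 16 63
26 52 61 45 33

Output[0,0]: The receptive field on the input at this output position is [10 13 7 / 12 9 17 / 7 10 5]. Elementwise product with the kernel and sum: 10·1 + 13·1 + 7·2 + 12·1 + 9·-1 + 10·-1 + 5·2.
Output[0,1]: The receptive field on the input at this output position is [13 7 16 / 9 17 0 / 10 5 1]. Elementwise product with the kernel and sum: 13·1 + 7·1 + 16·2 + 9·1 + 17·-1 + 5·-1 + 1·2.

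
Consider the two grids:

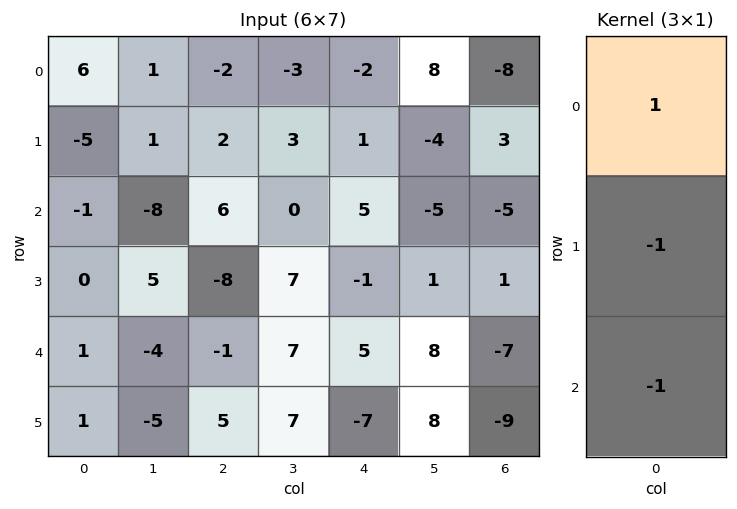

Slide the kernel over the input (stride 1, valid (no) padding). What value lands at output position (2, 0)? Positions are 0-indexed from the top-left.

-2

The receptive field on the input at this output position is [-1 / 0 / 1]. Elementwise product with the kernel and sum: -1·1 + 0·-1 + 1·-1.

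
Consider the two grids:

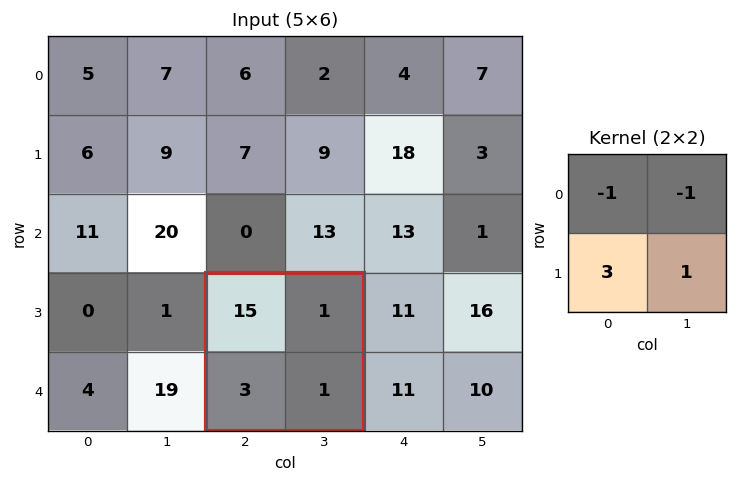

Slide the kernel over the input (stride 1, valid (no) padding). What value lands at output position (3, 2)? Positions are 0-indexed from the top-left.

-6

The receptive field on the input at this output position is [15 1 / 3 1]. Elementwise product with the kernel and sum: 15·-1 + 1·-1 + 3·3 + 1·1.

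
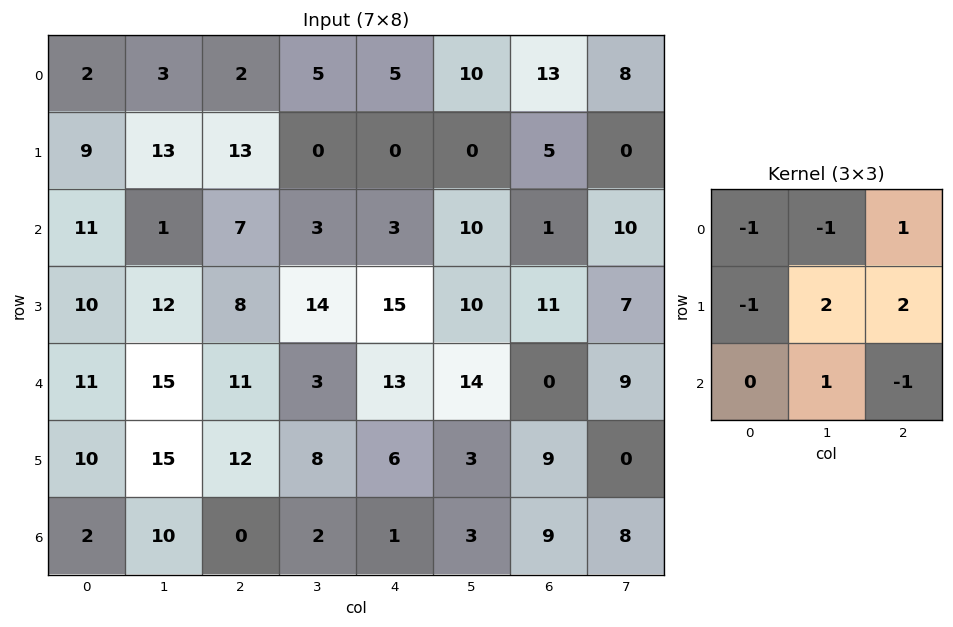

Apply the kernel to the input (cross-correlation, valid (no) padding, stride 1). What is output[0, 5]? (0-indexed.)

The receptive field on the input at this output position is [10 13 8 / 0 5 0 / 10 1 10]. Elementwise product with the kernel and sum: 10·-1 + 13·-1 + 8·1 + 0·-1 + 5·2 + 0·2 + 1·1 + 10·-1.

-14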